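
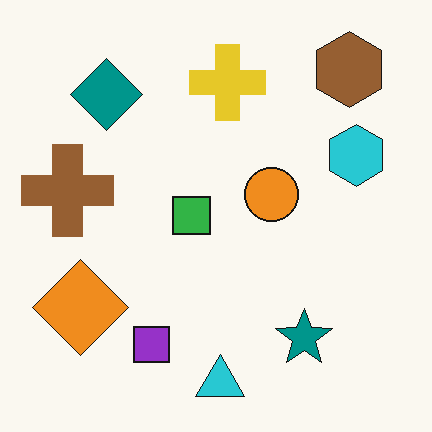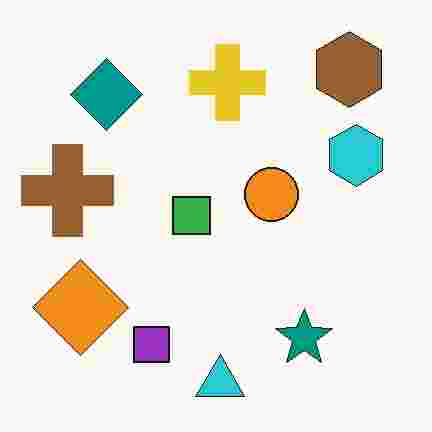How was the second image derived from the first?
The second image is the first heavily JPEG-compressed with obvious blocking artifacts.

Blocky 8×8 compression artifacts appear around shape edges and the flat background shows ringing — characteristic JPEG degradation.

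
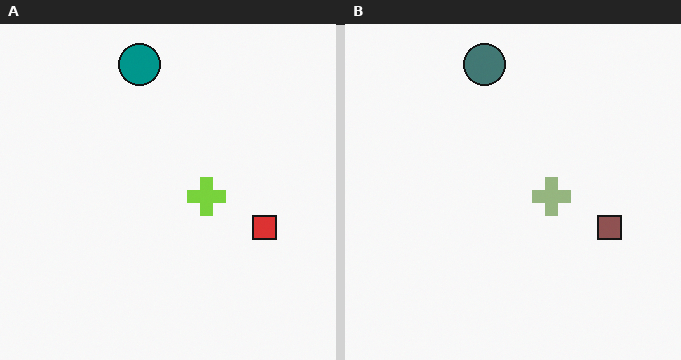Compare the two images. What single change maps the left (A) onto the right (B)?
Made much more muted (saturation change).

All colors are more muted and greyish — a global saturation change.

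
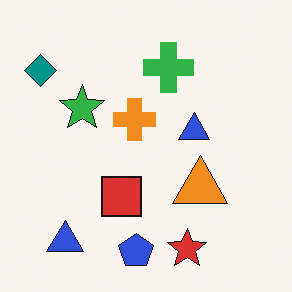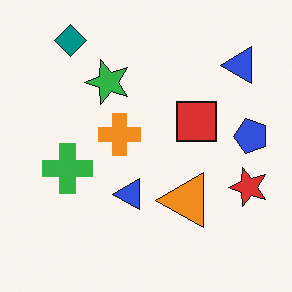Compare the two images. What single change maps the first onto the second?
This is the original image transposed (reflected across the top-left ↔ bottom-right diagonal).

Shapes have swapped their row and column positions — what was in the top-right is now in the bottom-left — a diagonal reflection.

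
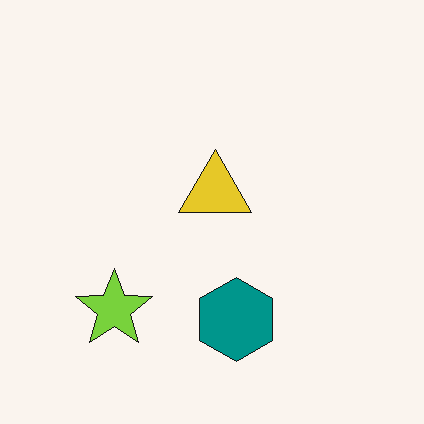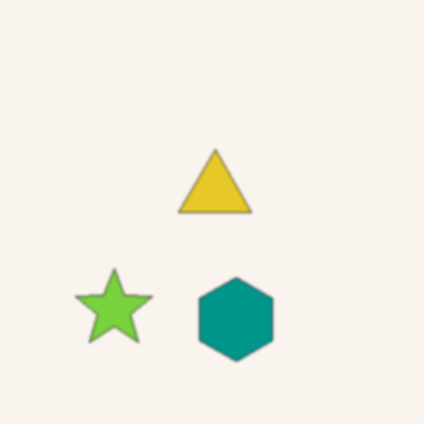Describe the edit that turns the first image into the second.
Slightly softened.

Shape edges and outlines are uniformly softened across the whole image.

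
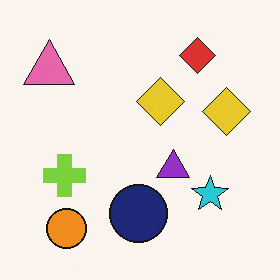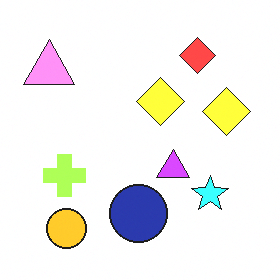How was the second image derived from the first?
Noticeably brightened.

Every pixel — background and shapes alike — is uniformly brightened.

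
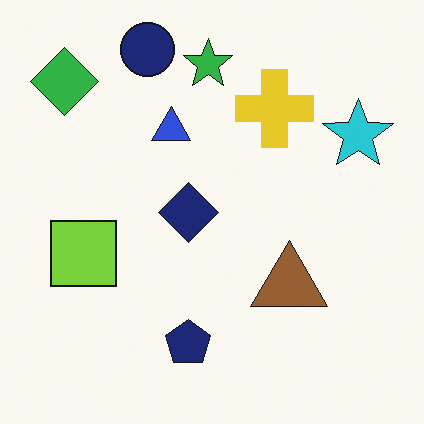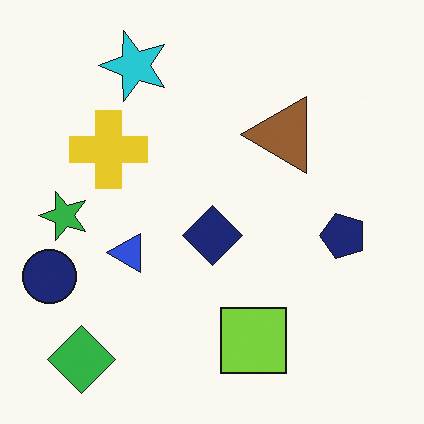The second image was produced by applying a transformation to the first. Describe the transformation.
The second image is the first rotated 90° counter-clockwise.

The green diamond sits in the top-left of the first image and the bottom-left of the second — consistent with a whole-image 90° counter-clockwise rotation.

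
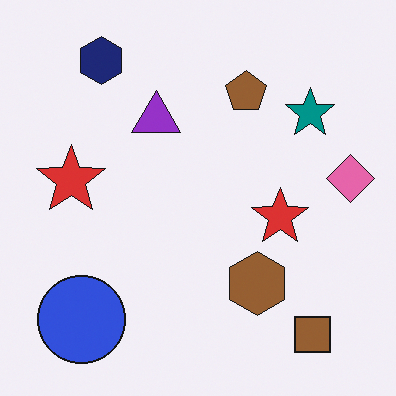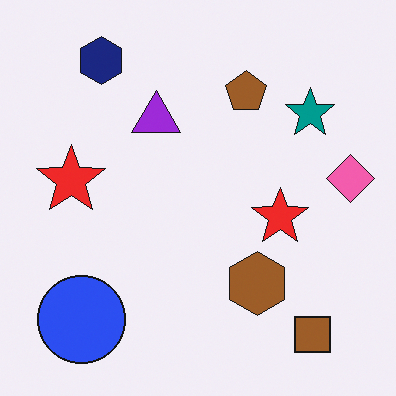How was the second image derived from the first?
This is the original image slightly oversaturated.

All colors are more vivid — a global saturation change.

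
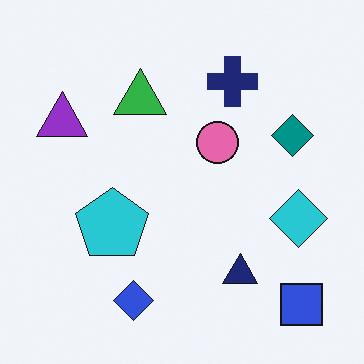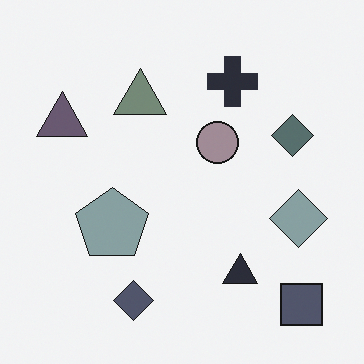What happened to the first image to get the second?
The image was made much more muted (saturation change).

All colors are more muted and greyish — a global saturation change.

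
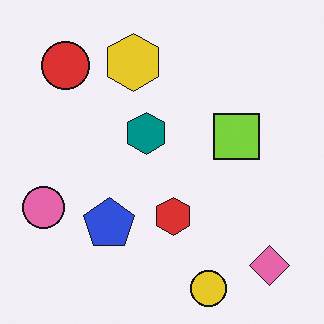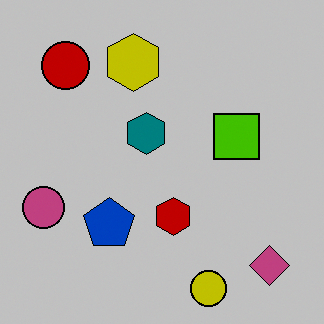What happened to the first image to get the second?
The image was heavily posterized to just a handful of flat colors.

Each flat color has snapped to a coarser quantized level — most visibly, the near-white background has dropped to a flat grey.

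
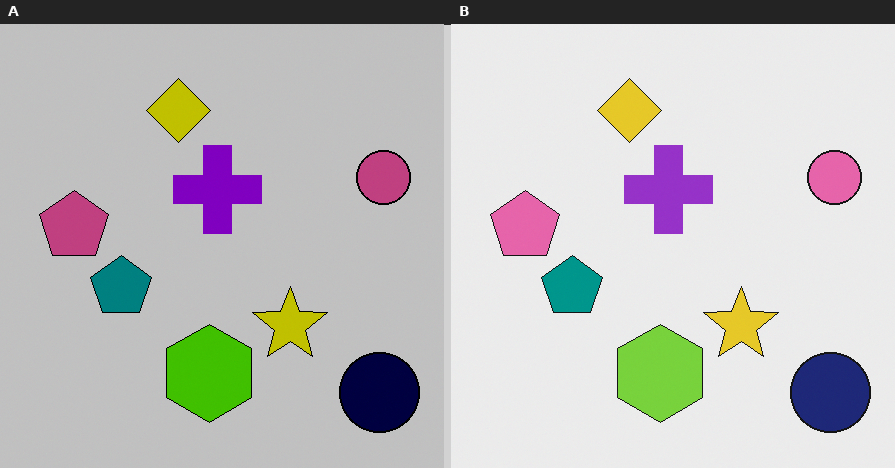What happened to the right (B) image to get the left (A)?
The image was heavily posterized to just a handful of flat colors.

Each flat color has snapped to a coarser quantized level — most visibly, the near-white background has dropped to a flat grey.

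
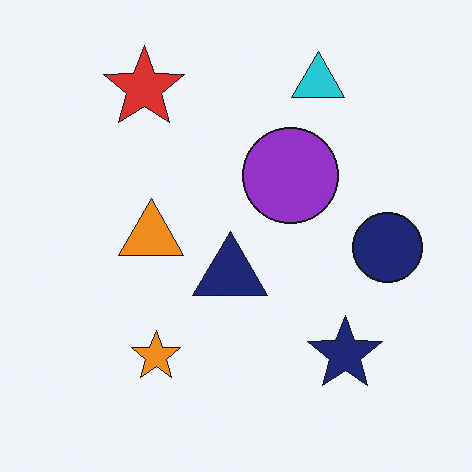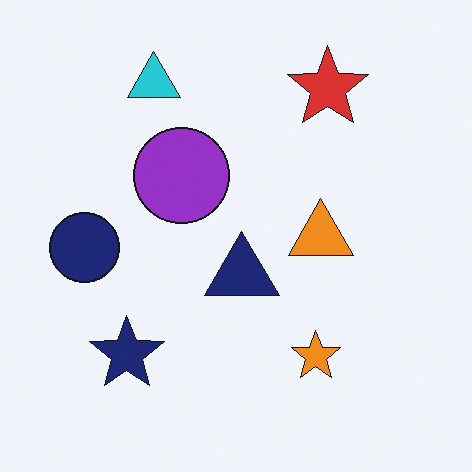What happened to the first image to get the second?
The second image is the first flipped horizontally (left ↔ right).

The navy circle is in the right of the first image and the left of the second — shapes on opposite sides of the vertical midline have swapped in a mirror flip.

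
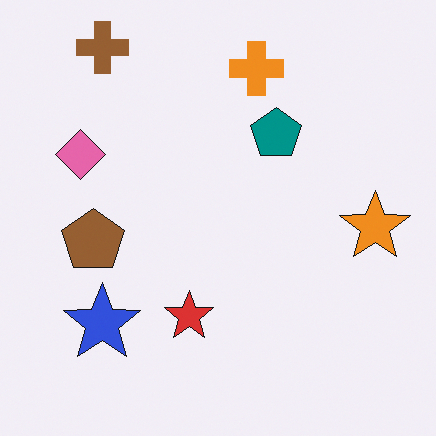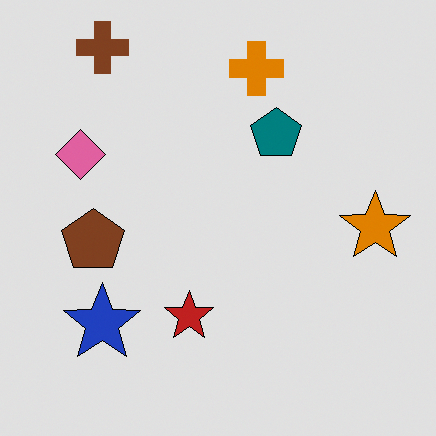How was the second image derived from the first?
Posterized to a reduced palette.

Each flat color has snapped to a coarser quantized level — most visibly, the near-white background has dropped to a flat grey.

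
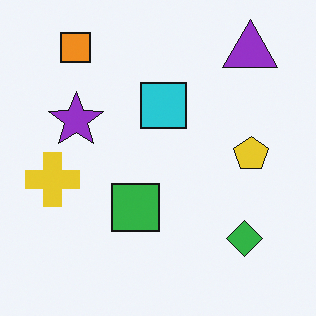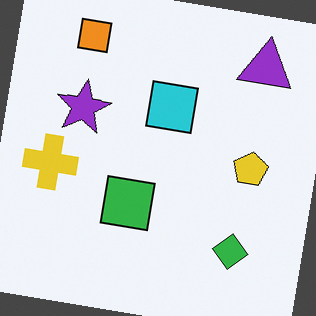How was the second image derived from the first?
This is the original image rotated clockwise by a slight angle.

Every shape is tilted by the same angle and the image corners show triangular fill wedges — a whole-image rotation by a non-right angle.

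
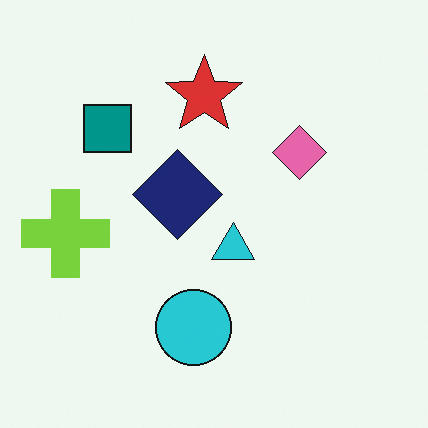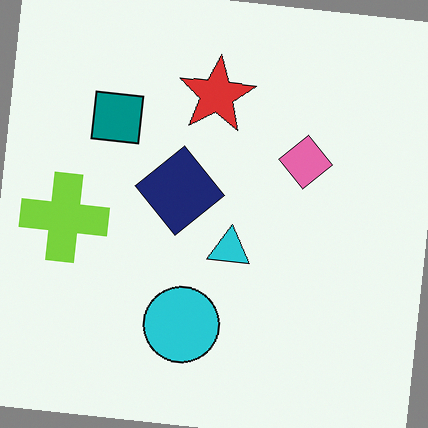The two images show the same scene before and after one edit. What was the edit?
Rotated clockwise by a slight angle.

Every shape is tilted by the same angle and the image corners show triangular fill wedges — a whole-image rotation by a non-right angle.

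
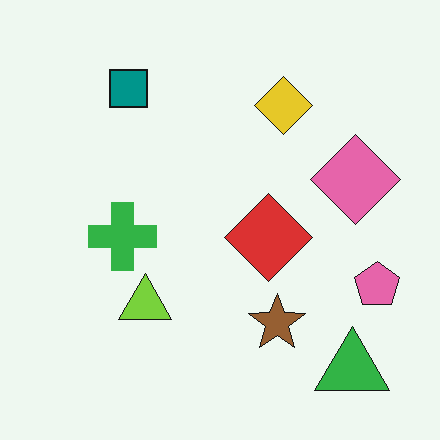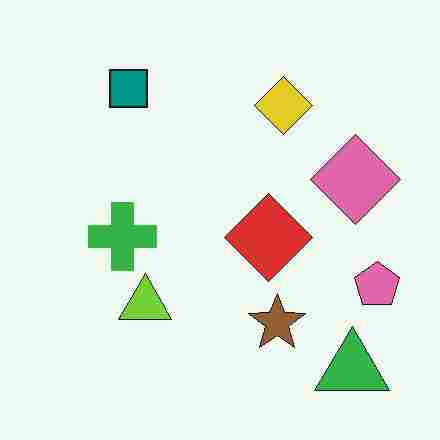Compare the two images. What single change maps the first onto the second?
Degraded with heavy JPEG compression.

Blocky 8×8 compression artifacts appear around shape edges and the flat background shows ringing — characteristic JPEG degradation.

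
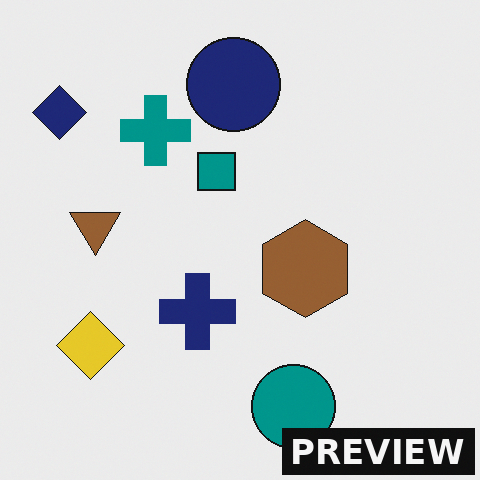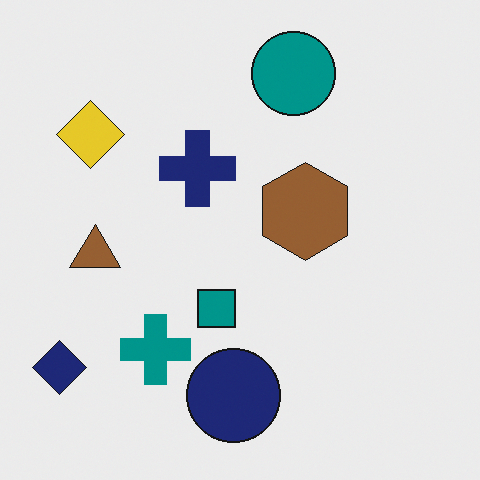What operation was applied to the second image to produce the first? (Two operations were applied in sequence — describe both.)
The image was flipped vertically (top ↔ bottom), then watermarked with the text "PREVIEW" in the lower-right corner.

The teal circle is in the top of the second image and the bottom of the first — shapes on opposite sides of the horizontal midline have swapped in a mirror flip. A dark label reading "PREVIEW" appears in the lower-right corner.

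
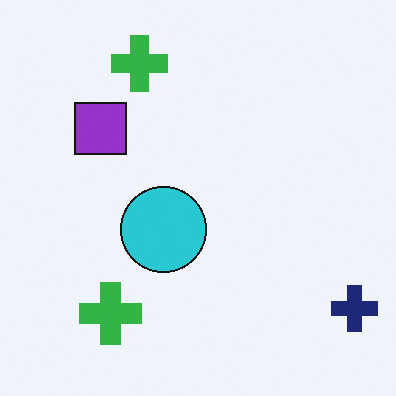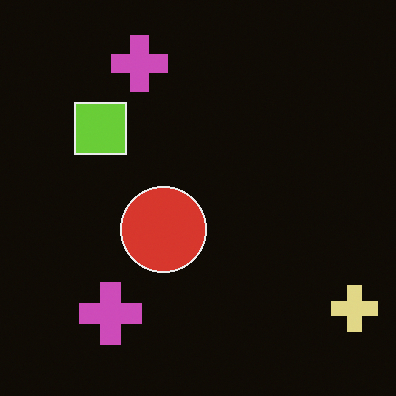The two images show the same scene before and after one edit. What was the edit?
The second image is the first color-inverted (negative).

The light background has become dark and every shape's color is its complement — a photographic negative.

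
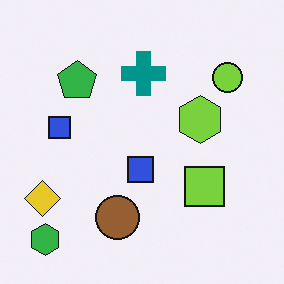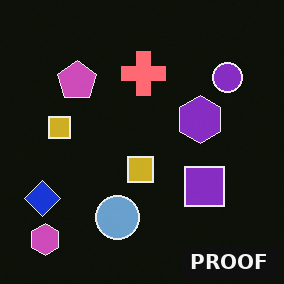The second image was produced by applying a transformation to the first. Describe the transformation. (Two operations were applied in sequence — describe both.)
It was color-inverted (negative), then watermarked with the text "PROOF" in the lower-right corner.

The light background has become dark and every shape's color is its complement — a photographic negative. A dark label reading "PROOF" appears in the lower-right corner.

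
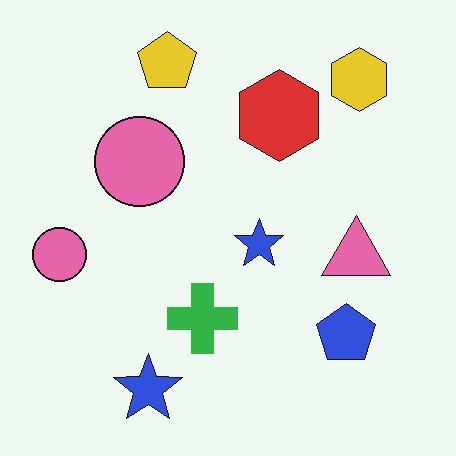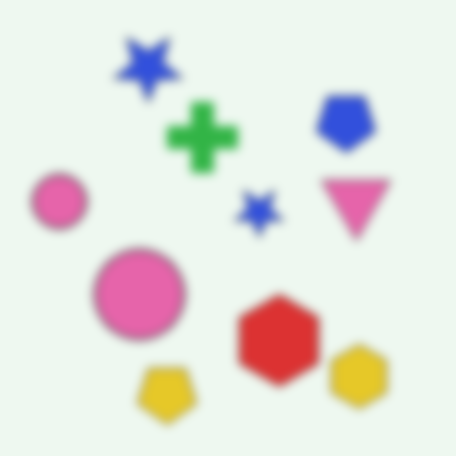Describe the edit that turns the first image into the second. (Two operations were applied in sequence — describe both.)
This is the original image heavily blurred, then flipped vertically (top ↔ bottom).

Shape edges and outlines are uniformly softened across the whole image. The yellow pentagon is in the top of the first image and the bottom of the second — shapes on opposite sides of the horizontal midline have swapped in a mirror flip.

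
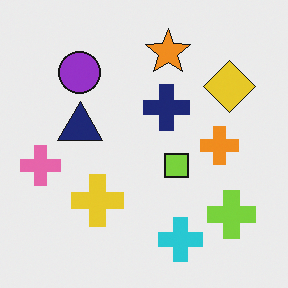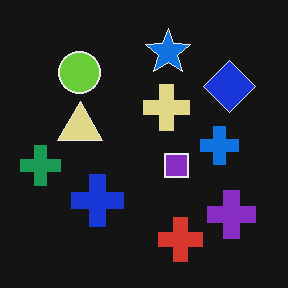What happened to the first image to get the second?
The second image is the first color-inverted (negative).

The light background has become dark and every shape's color is its complement — a photographic negative.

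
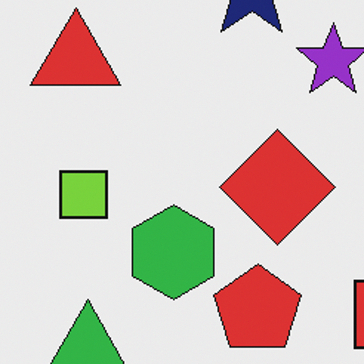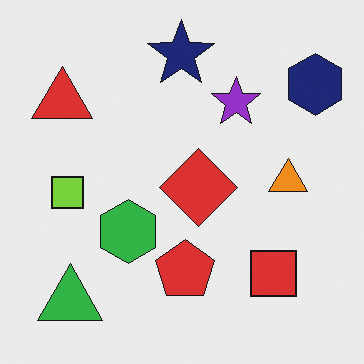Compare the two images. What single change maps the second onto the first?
The image was cropped to a modestly smaller region and rescaled.

The visible shapes are larger and the field of view is narrower; shapes near the original edges may be partly or wholly outside the frame — a crop-and-rescale.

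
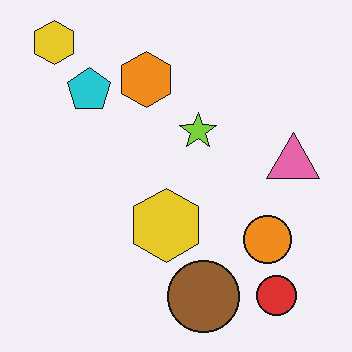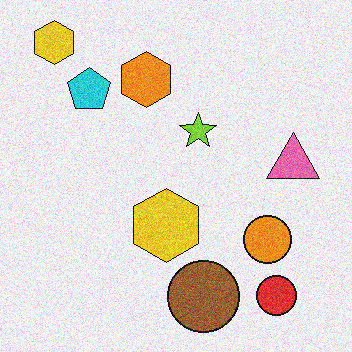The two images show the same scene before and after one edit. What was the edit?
Degraded with moderate additive noise.

Random speckle covers the whole image, including the flat background.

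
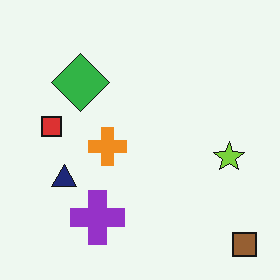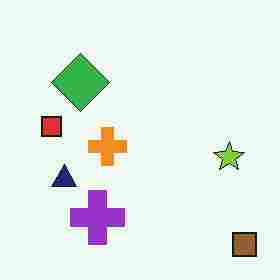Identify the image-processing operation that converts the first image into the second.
The second image is the first degraded with heavy JPEG compression.

Blocky 8×8 compression artifacts appear around shape edges and the flat background shows ringing — characteristic JPEG degradation.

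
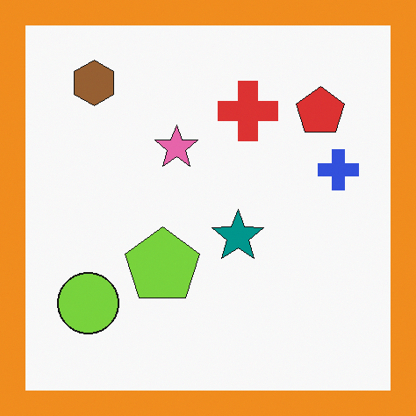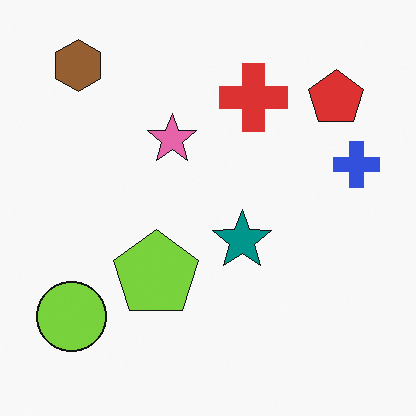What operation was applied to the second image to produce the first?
The image was framed with a orange border.

A solid orange frame runs around the edge of the first image, with the content slightly shrunk inside it.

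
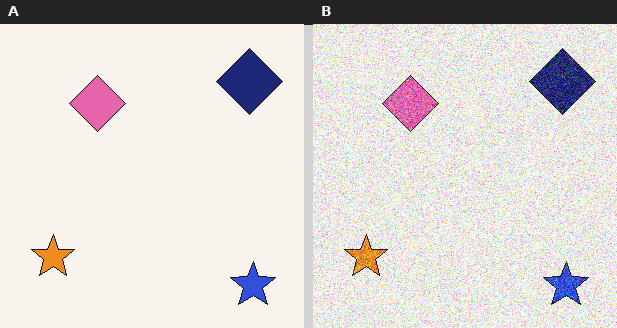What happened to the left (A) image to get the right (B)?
It was degraded with a thick layer of grain.

Random speckle covers the whole image, including the flat background.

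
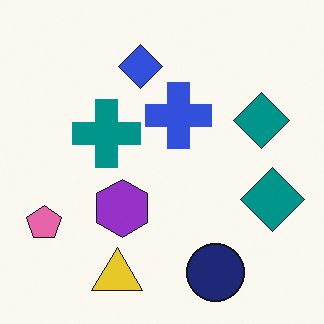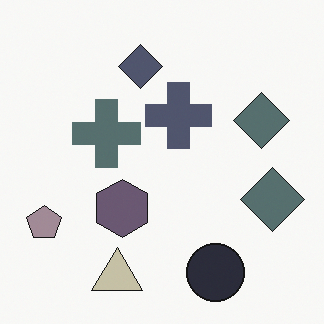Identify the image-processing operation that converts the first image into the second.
The second image is the first heavily desaturated.

All colors are more muted and greyish — a global saturation change.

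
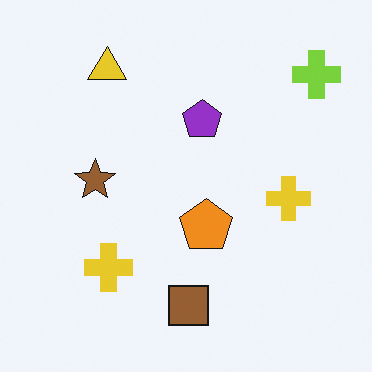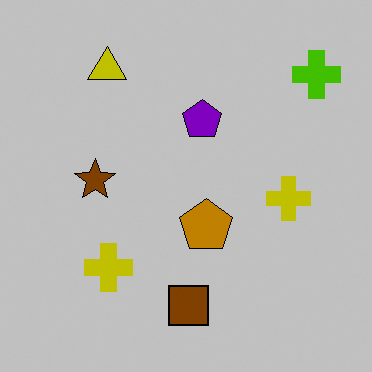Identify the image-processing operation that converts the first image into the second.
It was heavily posterized to just a handful of flat colors.

Each flat color has snapped to a coarser quantized level — most visibly, the near-white background has dropped to a flat grey.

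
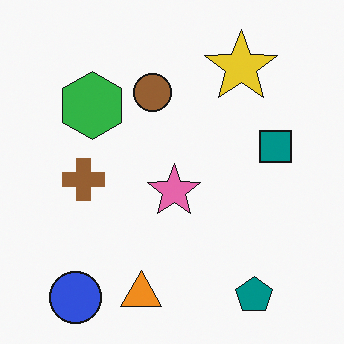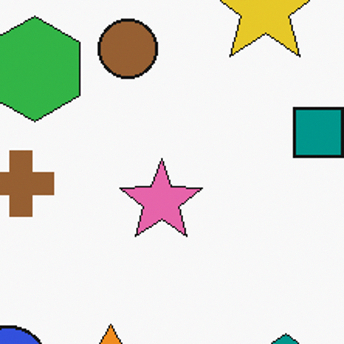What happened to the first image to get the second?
It was cropped slightly and scaled back up.

The visible shapes are larger and the field of view is narrower; shapes near the original edges may be partly or wholly outside the frame — a crop-and-rescale.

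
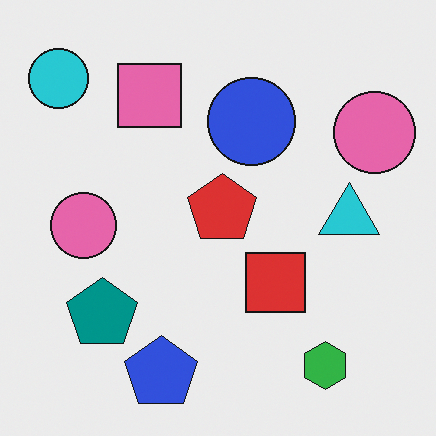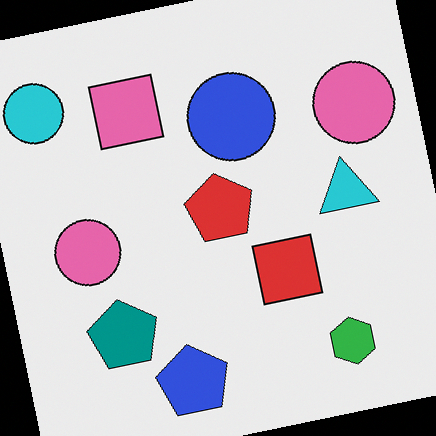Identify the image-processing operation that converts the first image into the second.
It was rotated counter-clockwise by a few degrees.

Every shape is tilted by the same angle and the image corners show triangular fill wedges — a whole-image rotation by a non-right angle.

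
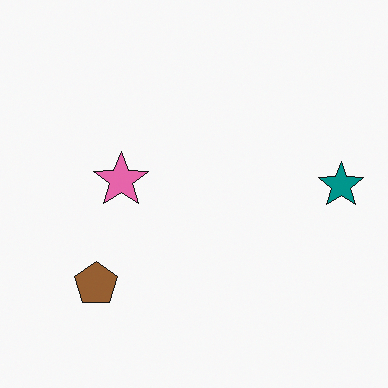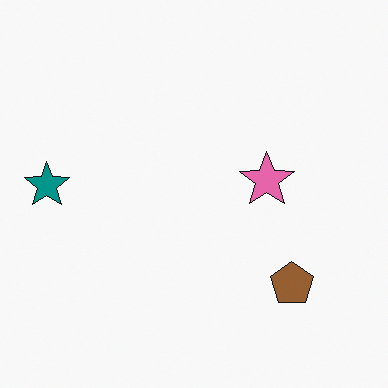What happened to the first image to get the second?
The image was flipped horizontally (left ↔ right).

The teal star is in the right of the first image and the left of the second — shapes on opposite sides of the vertical midline have swapped in a mirror flip.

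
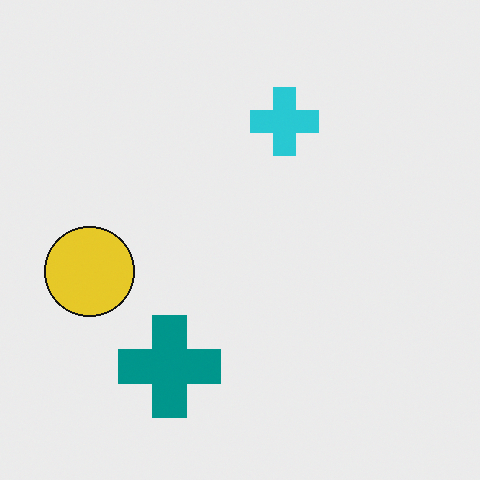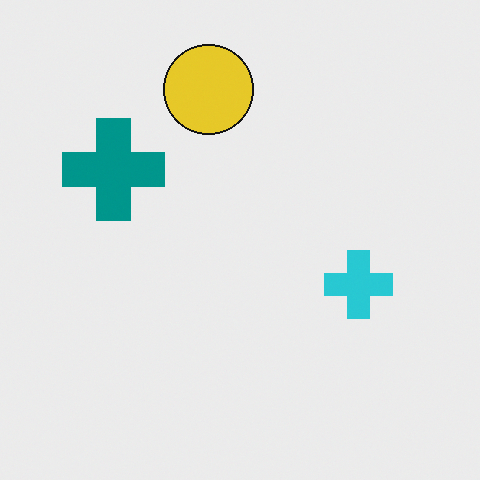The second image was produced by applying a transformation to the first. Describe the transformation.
The image was rotated 90° clockwise.

The yellow circle sits in the left of the first image and the top of the second — consistent with a whole-image 90° clockwise rotation.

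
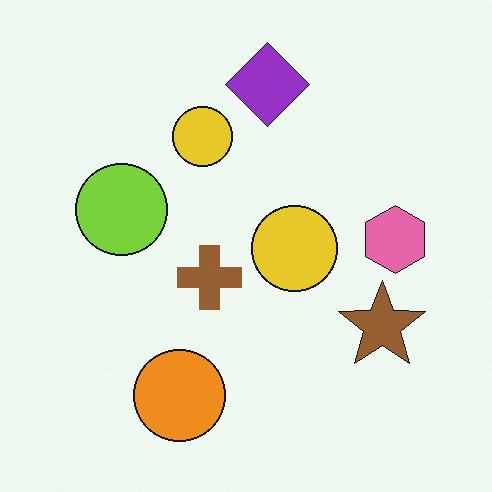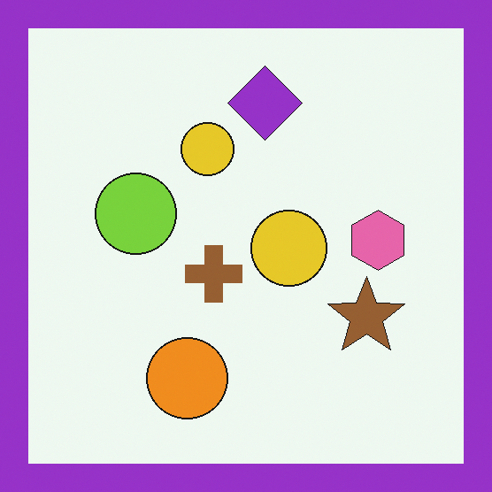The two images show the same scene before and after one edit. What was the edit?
The transformation is: framed with a purple border.

A solid purple frame runs around the edge of the second image, with the content slightly shrunk inside it.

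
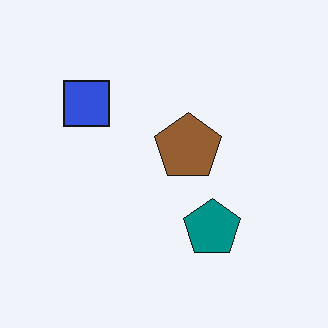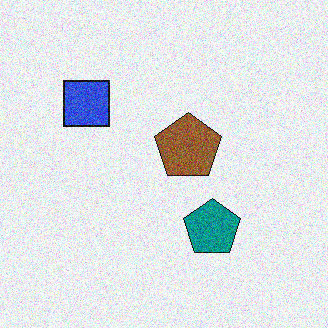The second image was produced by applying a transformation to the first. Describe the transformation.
It was degraded with visible gaussian noise.

Random speckle covers the whole image, including the flat background.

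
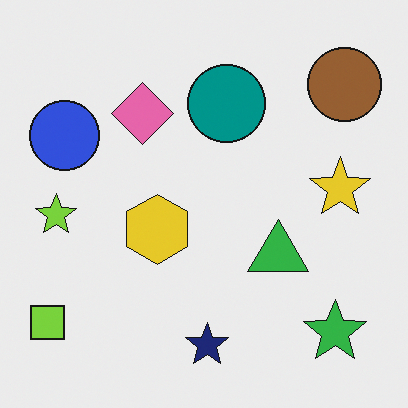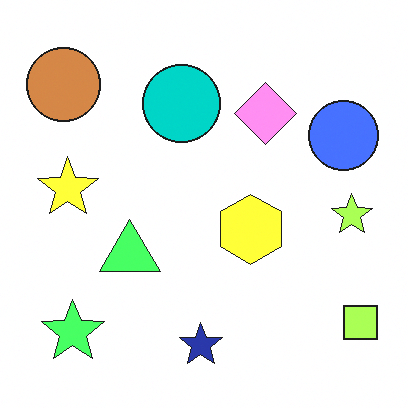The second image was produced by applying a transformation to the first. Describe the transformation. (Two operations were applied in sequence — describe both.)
The transformation is: flipped horizontally (left ↔ right), then noticeably brightened.

The lime square is in the bottom-left of the first image and the bottom-right of the second — shapes on opposite sides of the vertical midline have swapped in a mirror flip. Every pixel — background and shapes alike — is uniformly brightened.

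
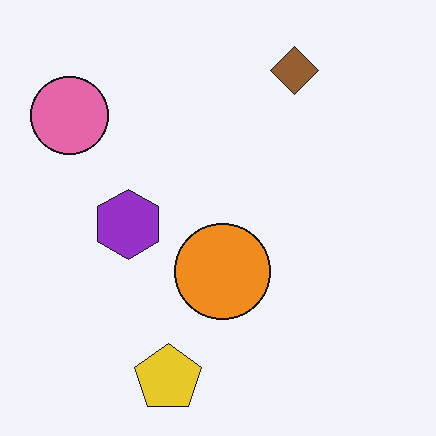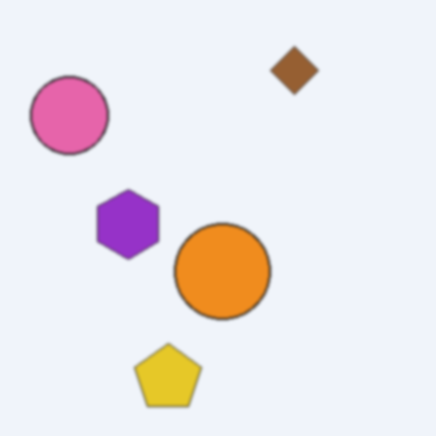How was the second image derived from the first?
This is the original image lightly blurred.

Shape edges and outlines are uniformly softened across the whole image.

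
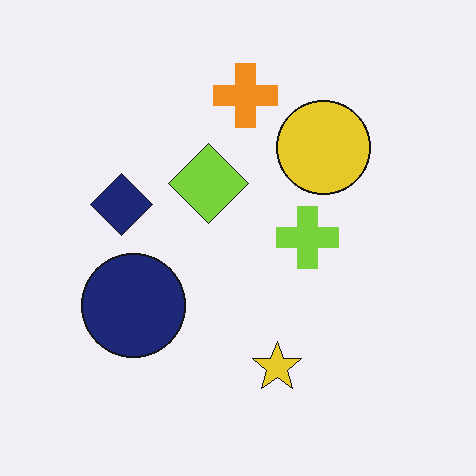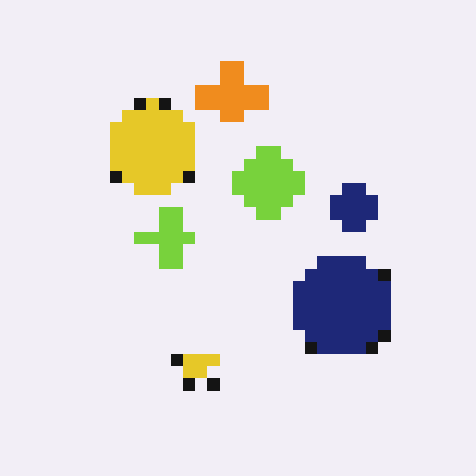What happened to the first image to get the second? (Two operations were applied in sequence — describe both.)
The transformation is: flipped horizontally (left ↔ right), then heavily pixelated into large blocks.

The navy diamond is in the left of the first image and the right of the second — shapes on opposite sides of the vertical midline have swapped in a mirror flip. Shapes are reduced to large square blocks; fine edges and outlines are lost — a downscale-then-upscale (mosaic) effect.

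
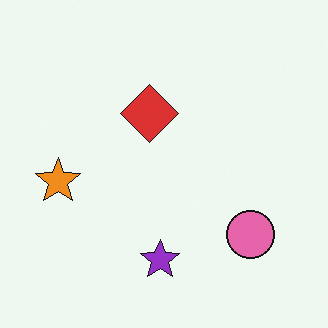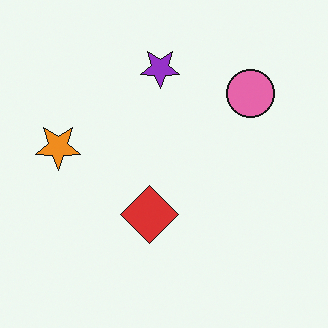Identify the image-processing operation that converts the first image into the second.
It was flipped vertically (top ↔ bottom).

The purple star is in the bottom of the first image and the top of the second — shapes on opposite sides of the horizontal midline have swapped in a mirror flip.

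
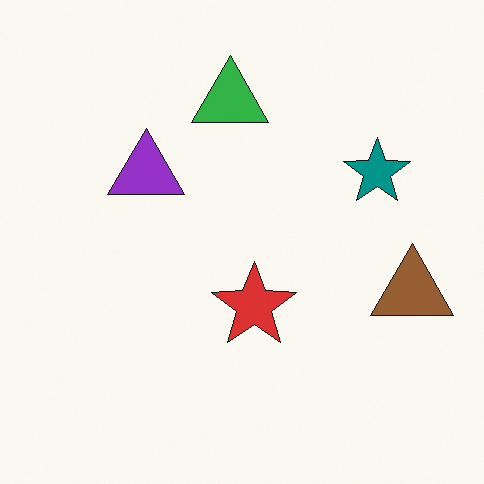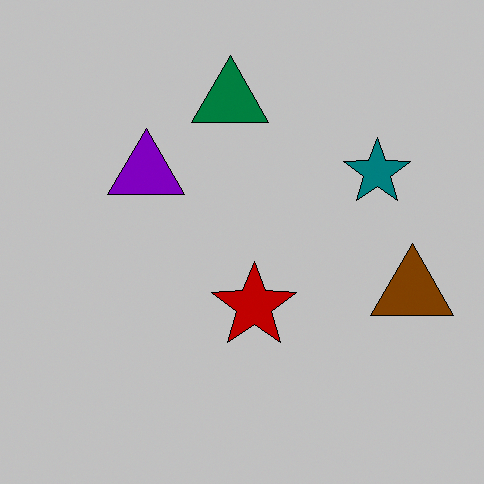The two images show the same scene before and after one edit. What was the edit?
Aggressively posterized.

Each flat color has snapped to a coarser quantized level — most visibly, the near-white background has dropped to a flat grey.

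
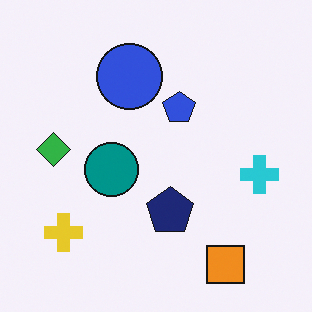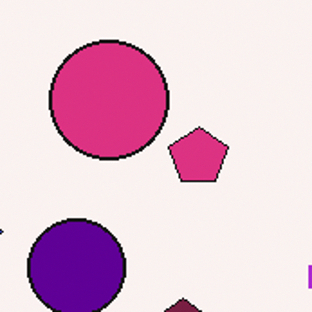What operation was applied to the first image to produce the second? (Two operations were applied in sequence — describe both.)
This is the original image hue-shifted noticeably, then cropped to a noticeably smaller region and rescaled.

Every shape's color has rotated by the same amount around the hue wheel — a uniform hue shift. The visible shapes are larger and the field of view is narrower; shapes near the original edges may be partly or wholly outside the frame — a crop-and-rescale.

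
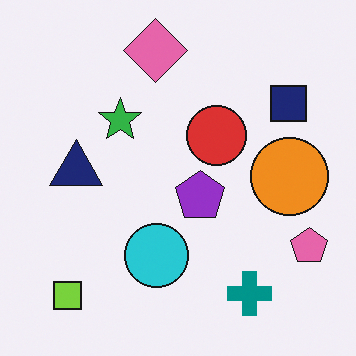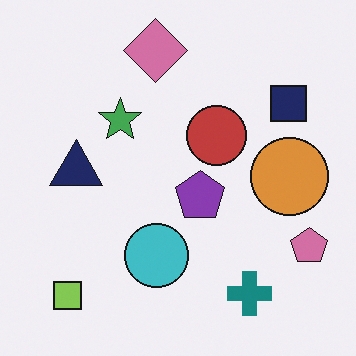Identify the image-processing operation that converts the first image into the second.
Slightly desaturated.

All colors are more muted and greyish — a global saturation change.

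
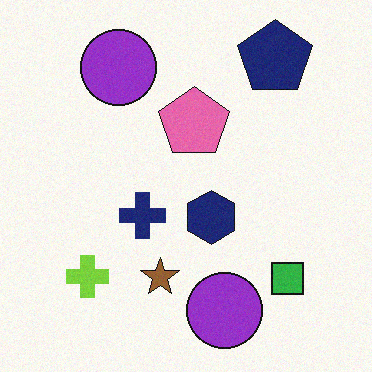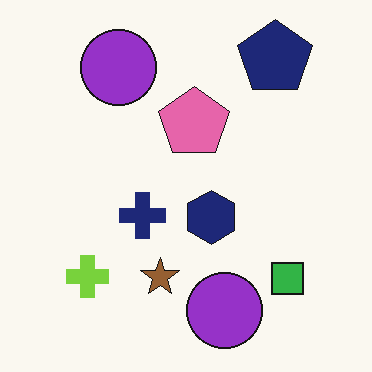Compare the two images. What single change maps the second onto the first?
The image was degraded with subtle gaussian noise.

Random speckle covers the whole image, including the flat background.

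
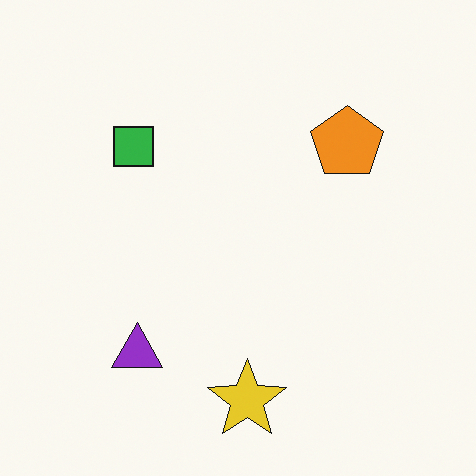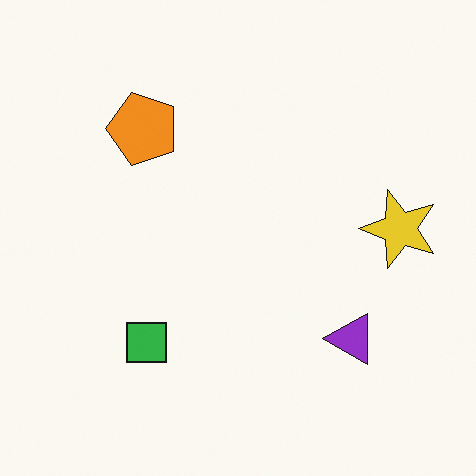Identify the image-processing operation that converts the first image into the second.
It was rotated 90° counter-clockwise.

The yellow star sits in the bottom of the first image and the right of the second — consistent with a whole-image 90° counter-clockwise rotation.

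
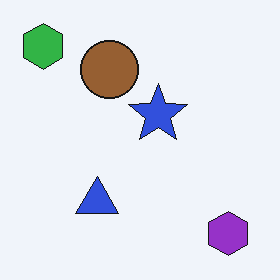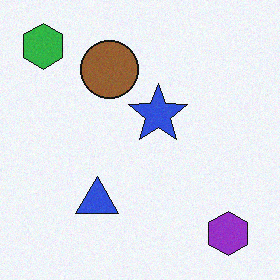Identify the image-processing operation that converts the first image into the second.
The image was degraded with subtle gaussian noise.

Random speckle covers the whole image, including the flat background.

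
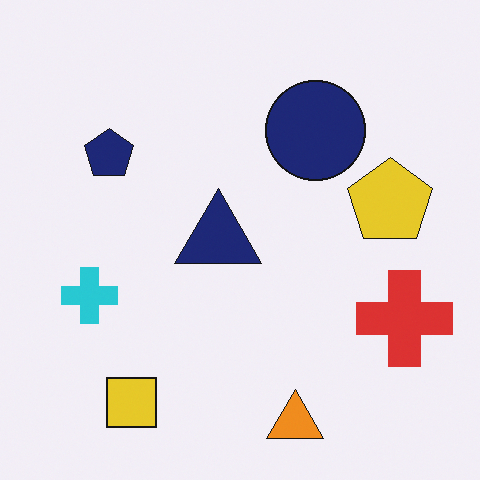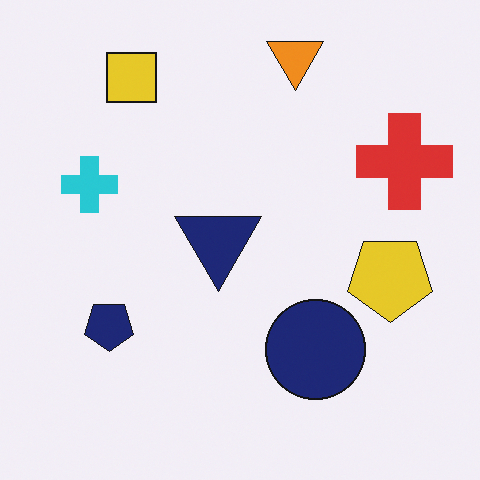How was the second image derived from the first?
It was flipped vertically (top ↔ bottom).

The orange triangle is in the bottom of the first image and the top of the second — shapes on opposite sides of the horizontal midline have swapped in a mirror flip.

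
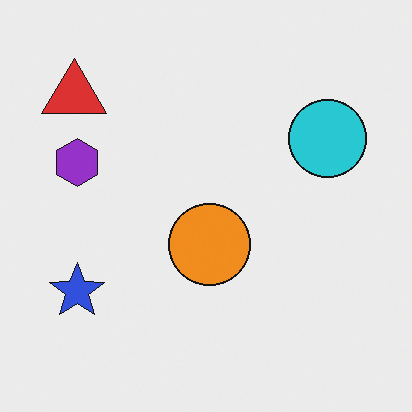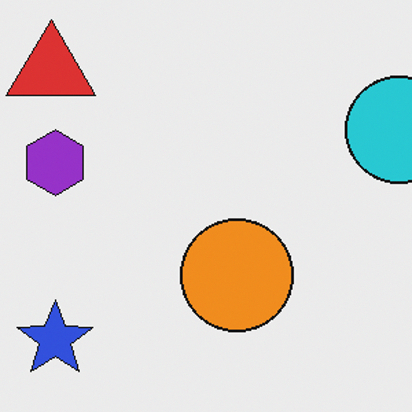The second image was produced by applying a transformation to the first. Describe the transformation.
This is the original image cropped to a modestly smaller region and rescaled.

The visible shapes are larger and the field of view is narrower; shapes near the original edges may be partly or wholly outside the frame — a crop-and-rescale.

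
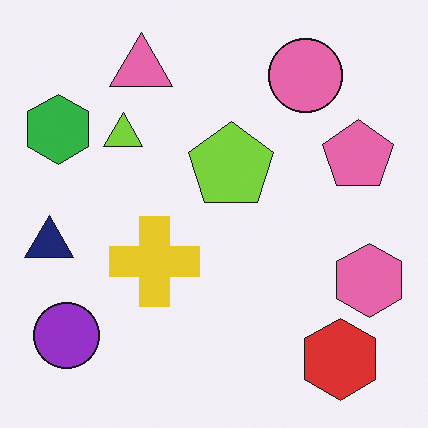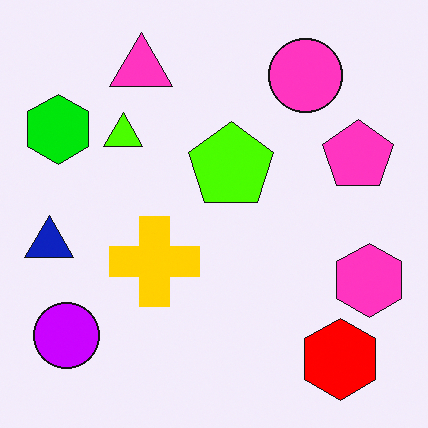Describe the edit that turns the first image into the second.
The transformation is: made much more vivid (saturation change).

All colors are more vivid — a global saturation change.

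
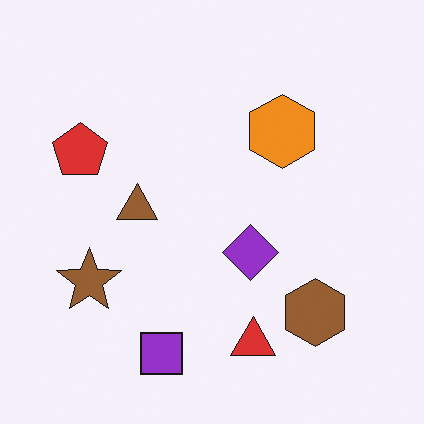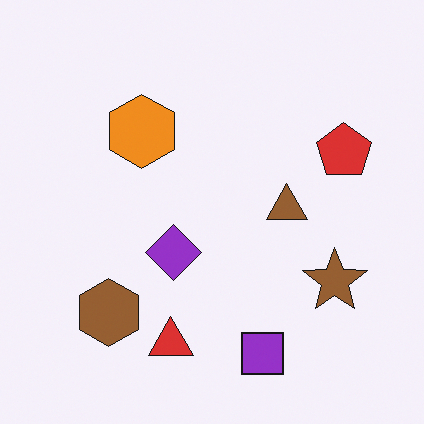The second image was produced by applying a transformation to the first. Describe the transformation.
This is the original image flipped horizontally (left ↔ right).

The red pentagon is in the left of the first image and the right of the second — shapes on opposite sides of the vertical midline have swapped in a mirror flip.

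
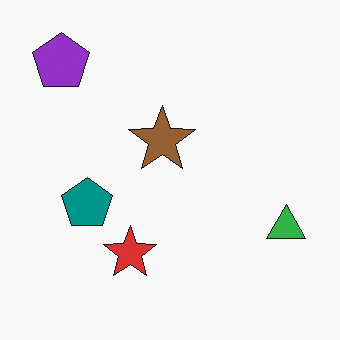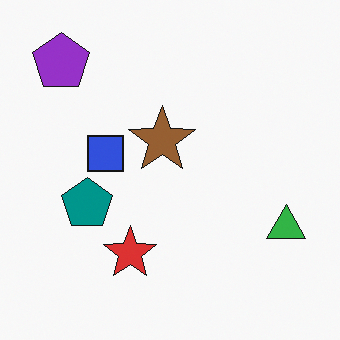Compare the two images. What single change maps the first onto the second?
Overlaid with an additional blue square.

A blue square appears in the second image that is absent from the first.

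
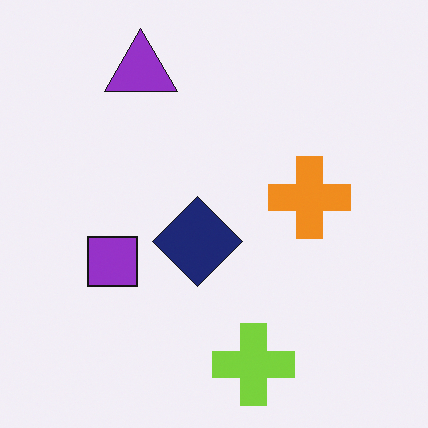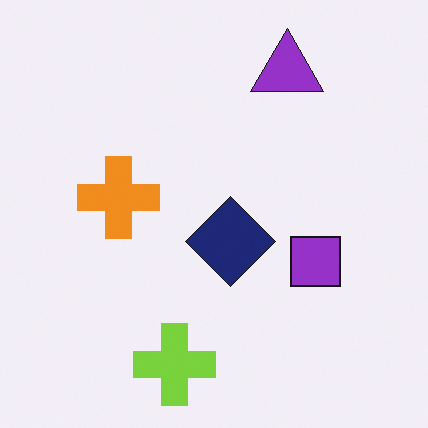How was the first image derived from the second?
This is the original image flipped horizontally (left ↔ right).

The purple square is in the right of the second image and the left of the first — shapes on opposite sides of the vertical midline have swapped in a mirror flip.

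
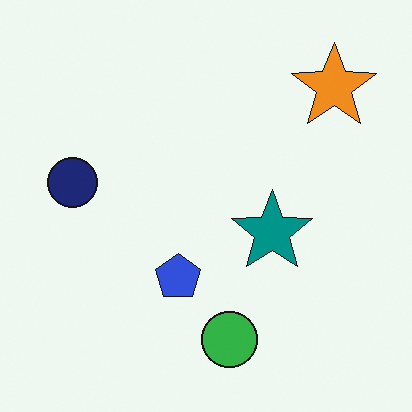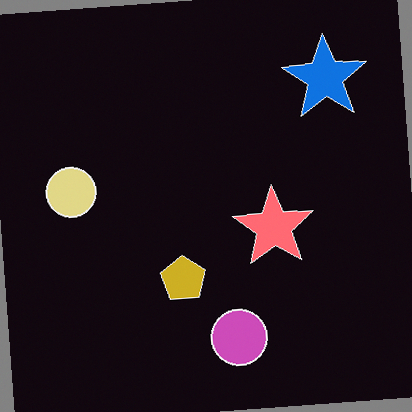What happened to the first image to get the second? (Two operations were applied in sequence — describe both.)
The image was color-inverted (negative), then rotated counter-clockwise by a small amount.

The light background has become dark and every shape's color is its complement — a photographic negative. Every shape is tilted by the same angle and the image corners show triangular fill wedges — a whole-image rotation by a non-right angle.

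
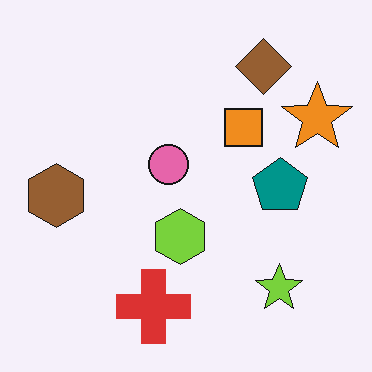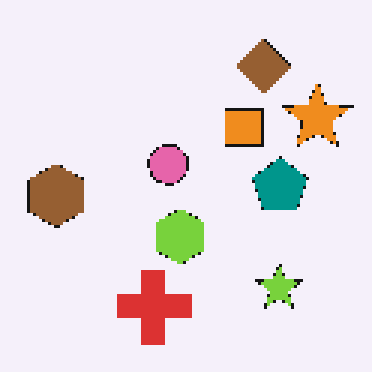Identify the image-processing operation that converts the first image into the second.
The second image is the first lightly pixelated (a mild mosaic effect).

Shapes are reduced to large square blocks; fine edges and outlines are lost — a downscale-then-upscale (mosaic) effect.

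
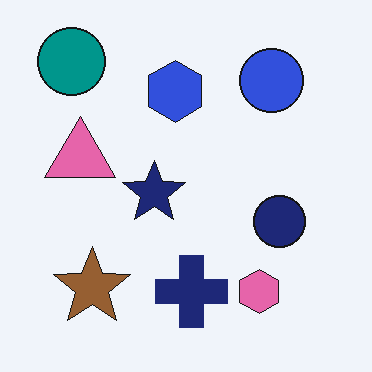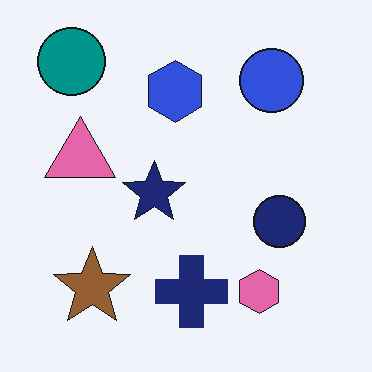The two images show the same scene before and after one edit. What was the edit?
The image was given moderate JPEG compression.

Blocky 8×8 compression artifacts appear around shape edges and the flat background shows ringing — characteristic JPEG degradation.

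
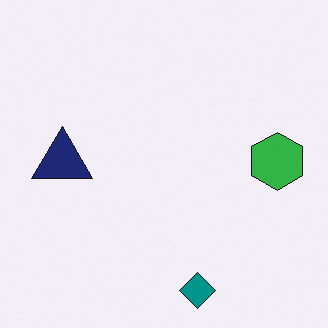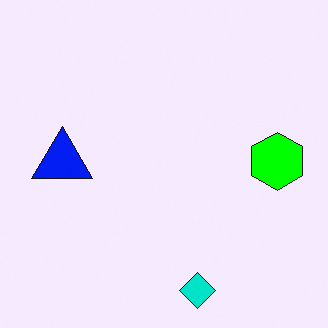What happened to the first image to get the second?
The second image is the first made much more vivid (saturation change).

All colors are more vivid — a global saturation change.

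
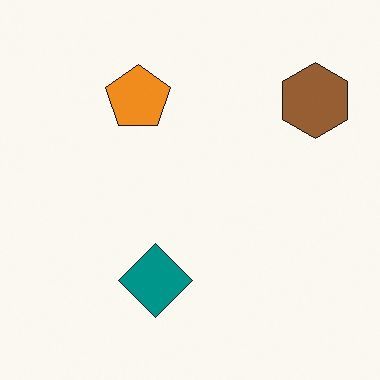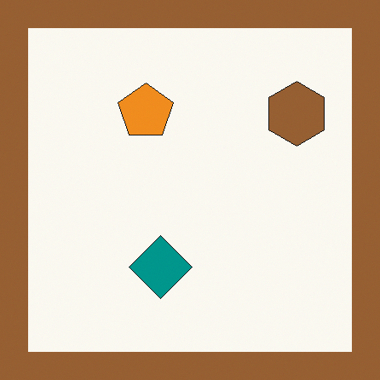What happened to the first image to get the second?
It was framed with a brown border.

A solid brown frame runs around the edge of the second image, with the content slightly shrunk inside it.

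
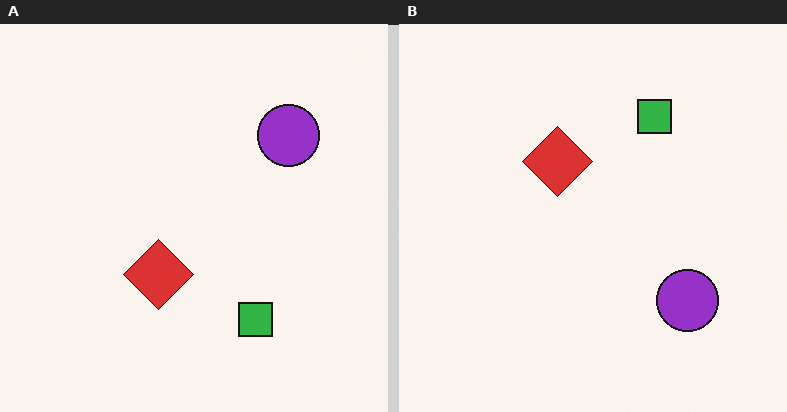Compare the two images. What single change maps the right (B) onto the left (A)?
Flipped vertically (top ↔ bottom).

The green square is in the top of the right (B) image and the bottom of the left (A) — shapes on opposite sides of the horizontal midline have swapped in a mirror flip.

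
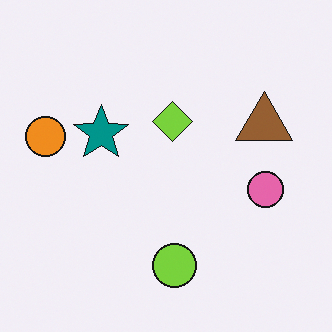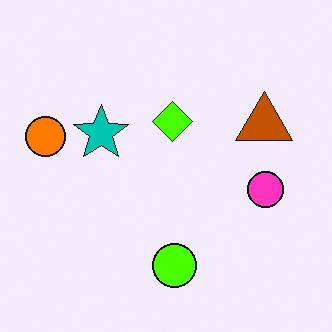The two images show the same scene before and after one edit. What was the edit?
It was made much more vivid (saturation change).

All colors are more vivid — a global saturation change.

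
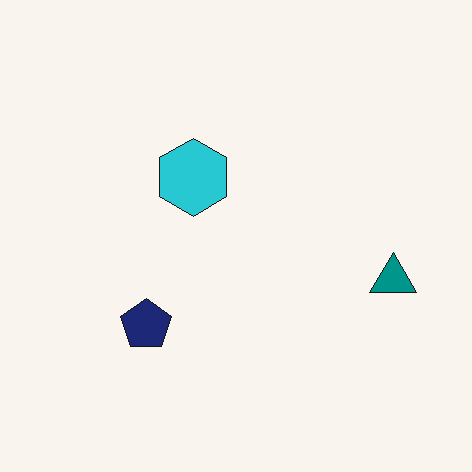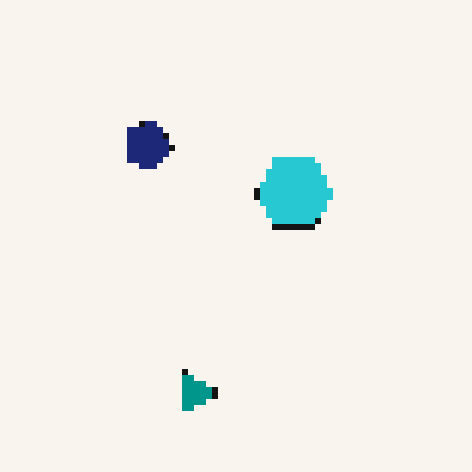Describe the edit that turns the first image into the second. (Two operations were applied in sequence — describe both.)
It was moderately pixelated, then rotated 90° clockwise.

Shapes are reduced to large square blocks; fine edges and outlines are lost — a downscale-then-upscale (mosaic) effect. The teal triangle sits in the right of the first image and the bottom of the second — consistent with a whole-image 90° clockwise rotation.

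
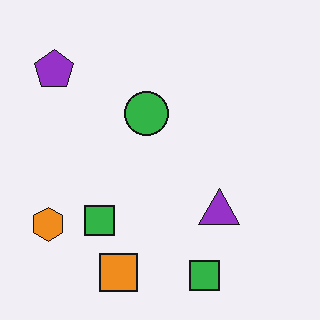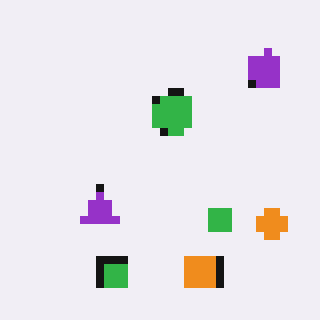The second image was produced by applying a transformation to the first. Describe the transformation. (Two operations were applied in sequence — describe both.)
It was flipped horizontally (left ↔ right), then moderately pixelated.

The orange hexagon is in the bottom-left of the first image and the bottom-right of the second — shapes on opposite sides of the vertical midline have swapped in a mirror flip. Shapes are reduced to large square blocks; fine edges and outlines are lost — a downscale-then-upscale (mosaic) effect.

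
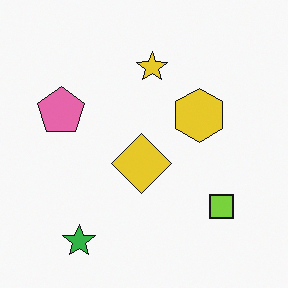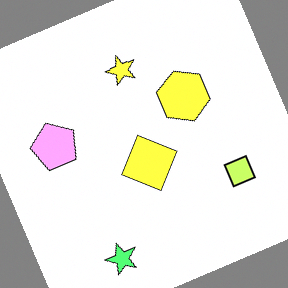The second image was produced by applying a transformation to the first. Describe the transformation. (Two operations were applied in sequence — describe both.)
This is the original image noticeably brightened, then rotated counter-clockwise by a moderate amount.

Every pixel — background and shapes alike — is uniformly brightened. Every shape is tilted by the same angle and the image corners show triangular fill wedges — a whole-image rotation by a non-right angle.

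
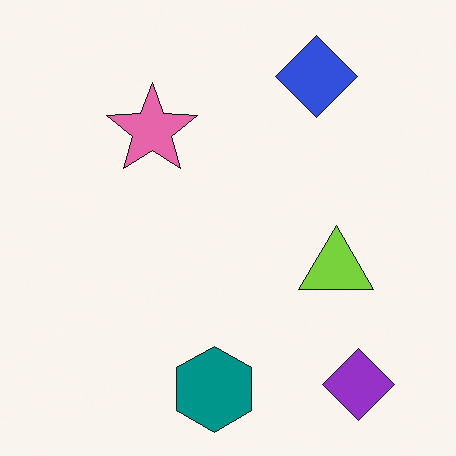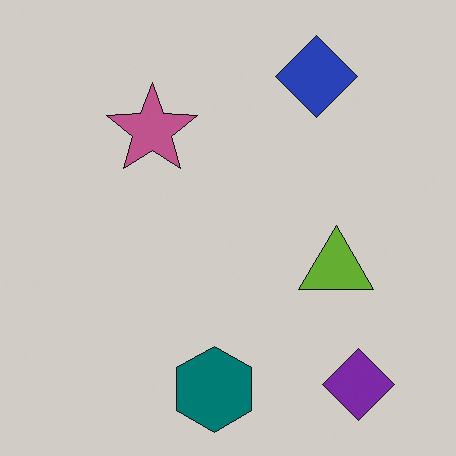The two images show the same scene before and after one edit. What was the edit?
The second image is the first slightly darkened.

Every pixel — background and shapes alike — is uniformly darkened.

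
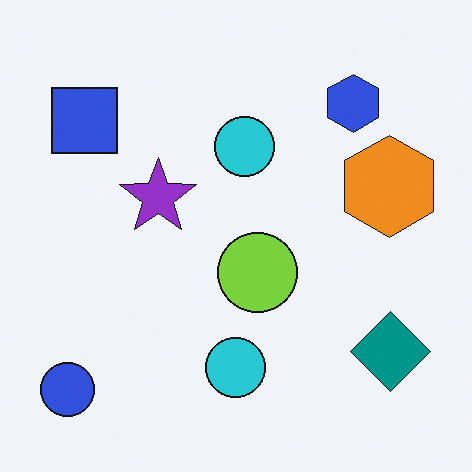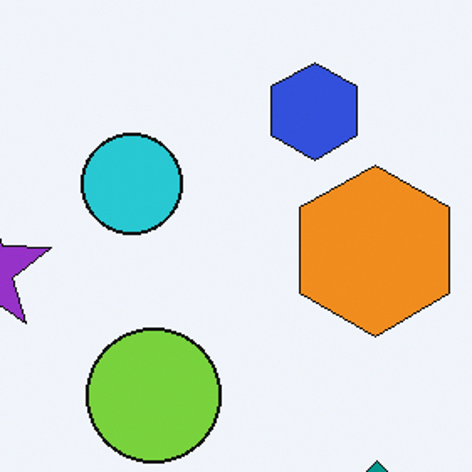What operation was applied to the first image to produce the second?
Cropped to a noticeably smaller region and rescaled.

The visible shapes are larger and the field of view is narrower; shapes near the original edges may be partly or wholly outside the frame — a crop-and-rescale.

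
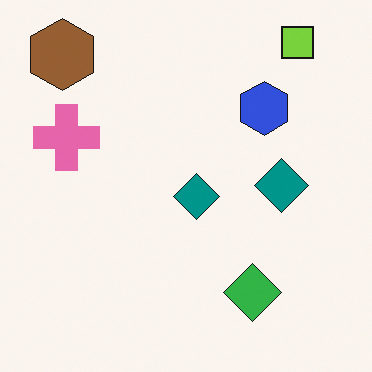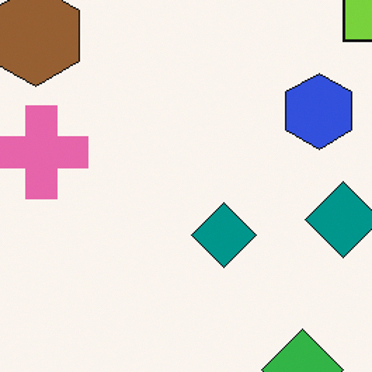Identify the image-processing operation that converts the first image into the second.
It was cropped to a modestly smaller region and rescaled.

The visible shapes are larger and the field of view is narrower; shapes near the original edges may be partly or wholly outside the frame — a crop-and-rescale.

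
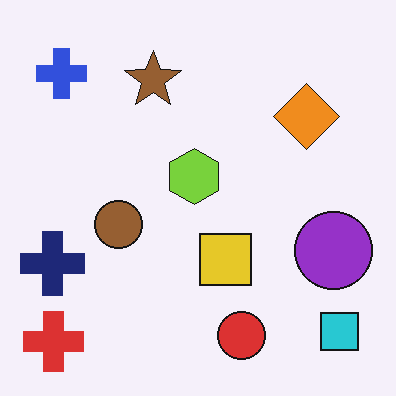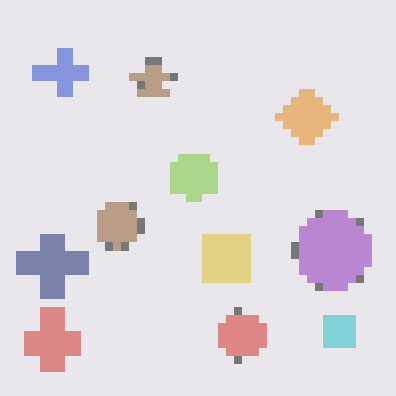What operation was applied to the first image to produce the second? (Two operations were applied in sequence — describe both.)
It was given much lower contrast, then pixelated into visible square blocks.

Tones are pushed toward mid-grey across the whole image — a global contrast change. Shapes are reduced to large square blocks; fine edges and outlines are lost — a downscale-then-upscale (mosaic) effect.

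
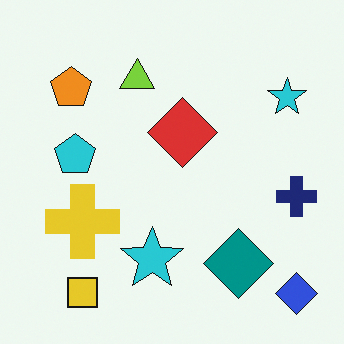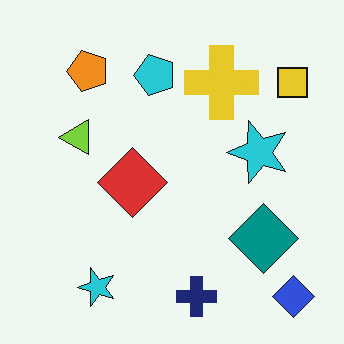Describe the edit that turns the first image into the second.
It was transposed (reflected across the top-left ↔ bottom-right diagonal).

Shapes have swapped their row and column positions — what was in the top-right is now in the bottom-left — a diagonal reflection.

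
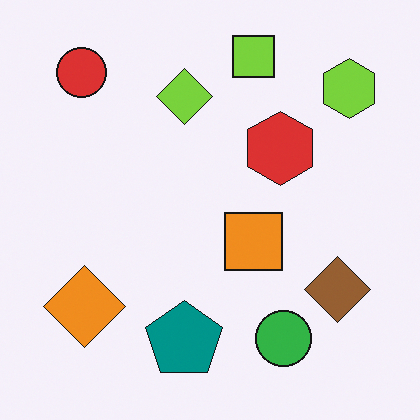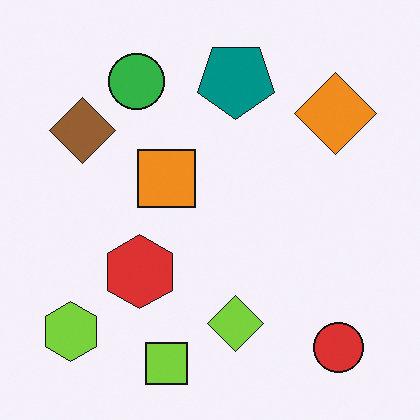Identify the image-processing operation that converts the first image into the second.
The transformation is: rotated 180°.

The red circle sits in the top-left of the first image and the bottom-right of the second — consistent with a whole-image 180° rotation.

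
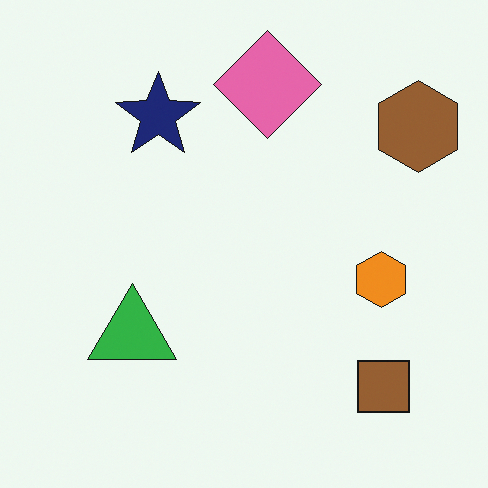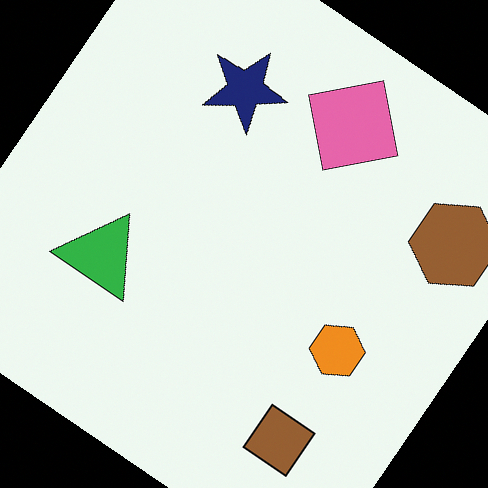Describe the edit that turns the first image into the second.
The second image is the first rotated clockwise by a large amount — several tens of degrees.

Every shape is tilted by the same angle and the image corners show triangular fill wedges — a whole-image rotation by a non-right angle.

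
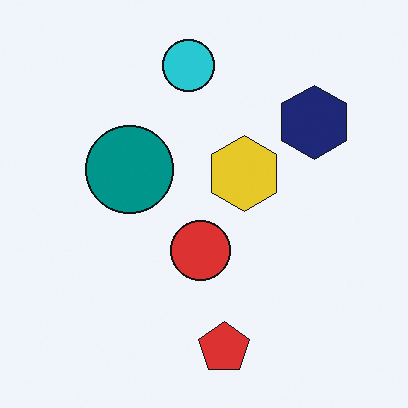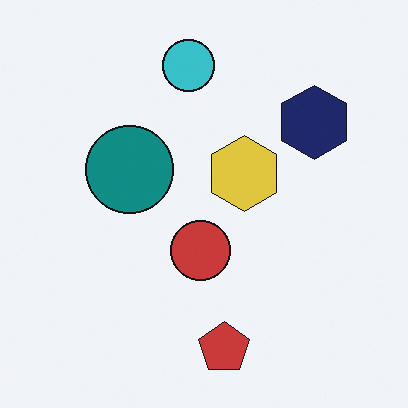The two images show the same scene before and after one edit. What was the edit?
The transformation is: slightly desaturated.

All colors are more muted and greyish — a global saturation change.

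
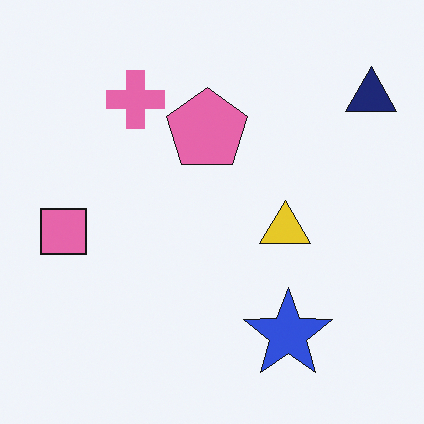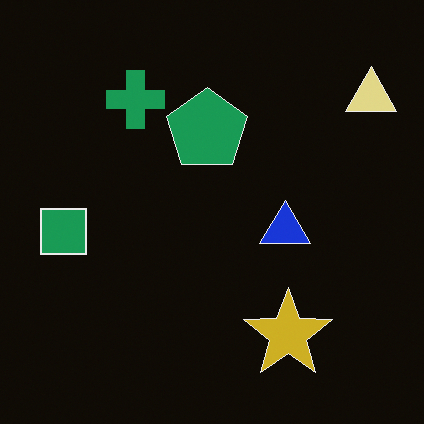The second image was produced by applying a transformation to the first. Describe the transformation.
It was color-inverted (negative).

The light background has become dark and every shape's color is its complement — a photographic negative.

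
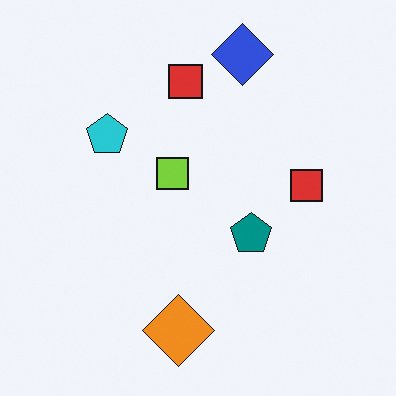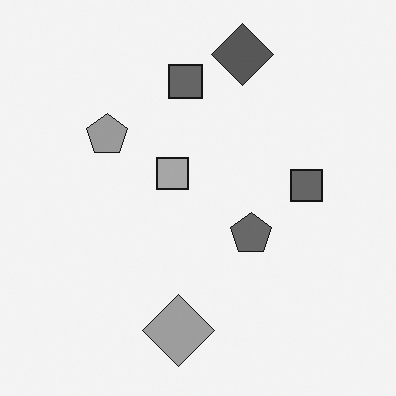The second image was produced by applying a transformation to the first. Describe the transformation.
It was converted to grayscale.

All color is removed — every shape is now a shade of grey.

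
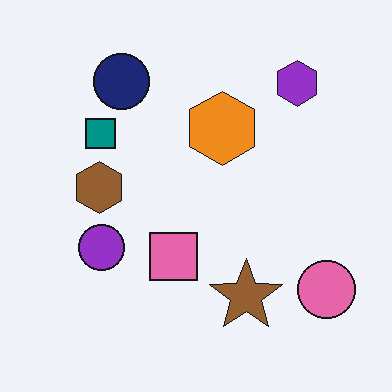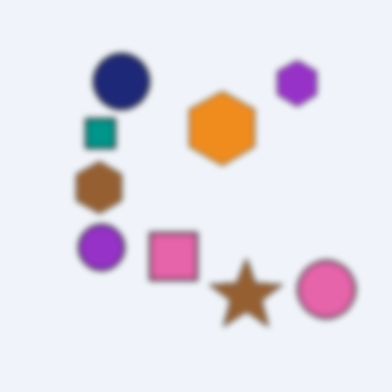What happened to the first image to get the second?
The image was noticeably gaussian-blurred.

Shape edges and outlines are uniformly softened across the whole image.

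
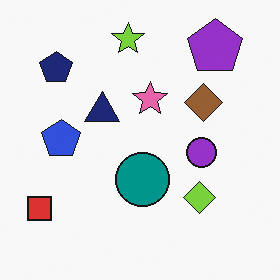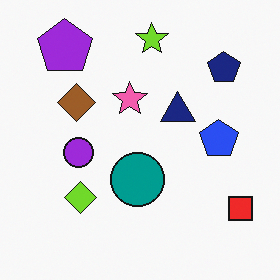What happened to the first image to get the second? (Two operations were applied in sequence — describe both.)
The image was slightly oversaturated, then flipped horizontally (left ↔ right).

All colors are more vivid — a global saturation change. The red square is in the bottom-left of the first image and the bottom-right of the second — shapes on opposite sides of the vertical midline have swapped in a mirror flip.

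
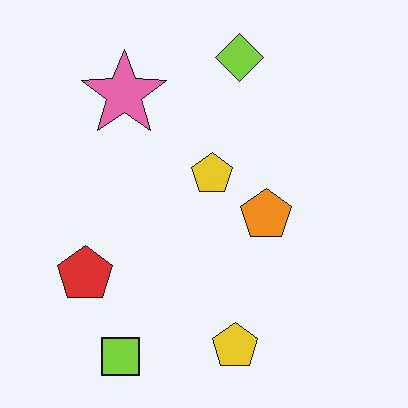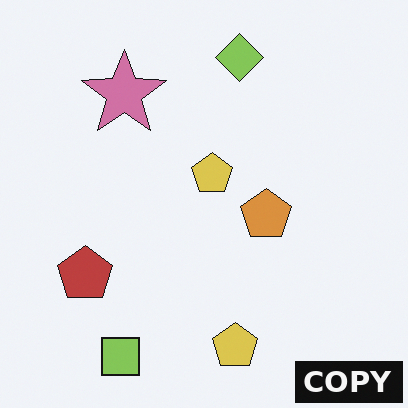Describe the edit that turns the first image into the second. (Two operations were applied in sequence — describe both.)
This is the original image slightly desaturated, then watermarked with the text "COPY" in the lower-right corner.

All colors are more muted and greyish — a global saturation change. A dark label reading "COPY" appears in the lower-right corner.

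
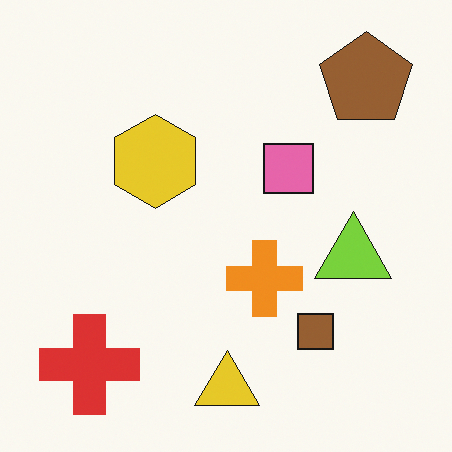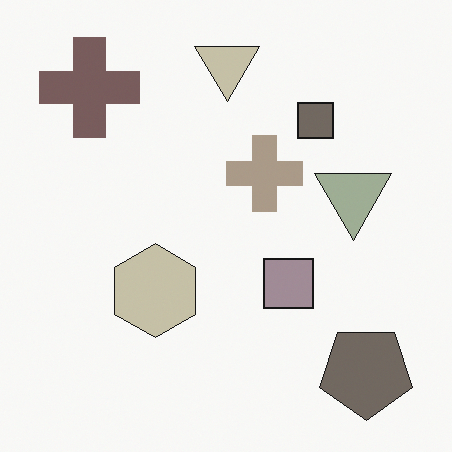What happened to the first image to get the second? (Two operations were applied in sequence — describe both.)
It was flipped vertically (top ↔ bottom), then heavily desaturated.

The yellow triangle is in the bottom of the first image and the top of the second — shapes on opposite sides of the horizontal midline have swapped in a mirror flip. All colors are more muted and greyish — a global saturation change.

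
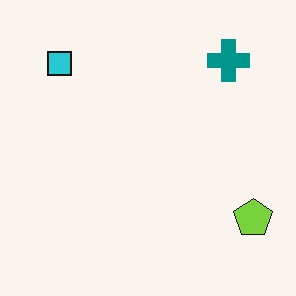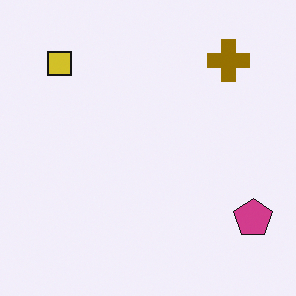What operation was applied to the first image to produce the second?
It was hue-shifted by a large amount.

Every shape's color has rotated by the same amount around the hue wheel — a uniform hue shift.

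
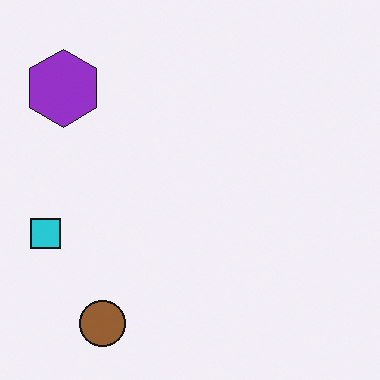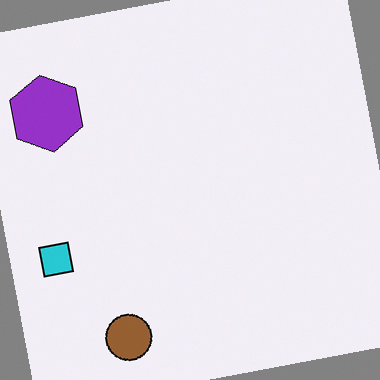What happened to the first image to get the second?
This is the original image rotated counter-clockwise by a small amount.

Every shape is tilted by the same angle and the image corners show triangular fill wedges — a whole-image rotation by a non-right angle.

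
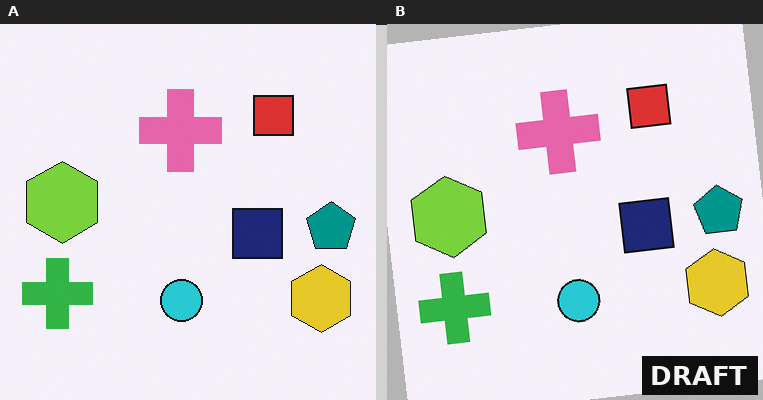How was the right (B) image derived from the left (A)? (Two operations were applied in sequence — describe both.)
The image was rotated counter-clockwise by a small amount, then watermarked with the text "DRAFT" in the lower-right corner.

Every shape is tilted by the same angle and the image corners show triangular fill wedges — a whole-image rotation by a non-right angle. A dark label reading "DRAFT" appears in the lower-right corner.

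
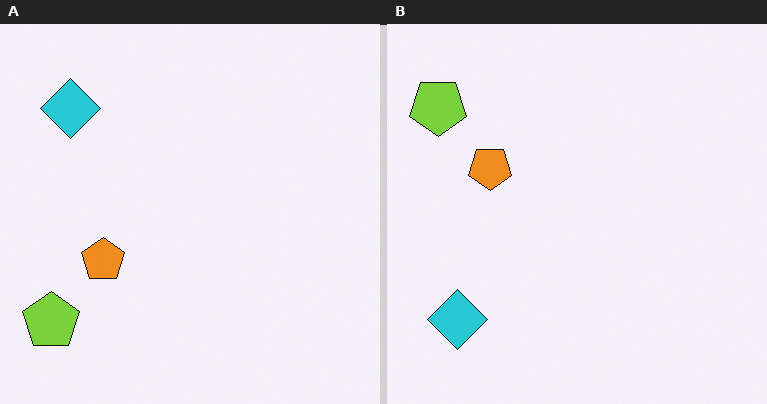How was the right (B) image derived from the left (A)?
Flipped vertically (top ↔ bottom).

The lime pentagon is in the bottom-left of the left (A) image and the top-left of the right (B) — shapes on opposite sides of the horizontal midline have swapped in a mirror flip.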